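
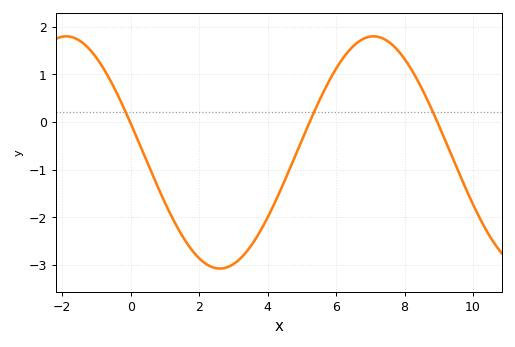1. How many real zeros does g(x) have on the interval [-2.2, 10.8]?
3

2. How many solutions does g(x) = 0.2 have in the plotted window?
3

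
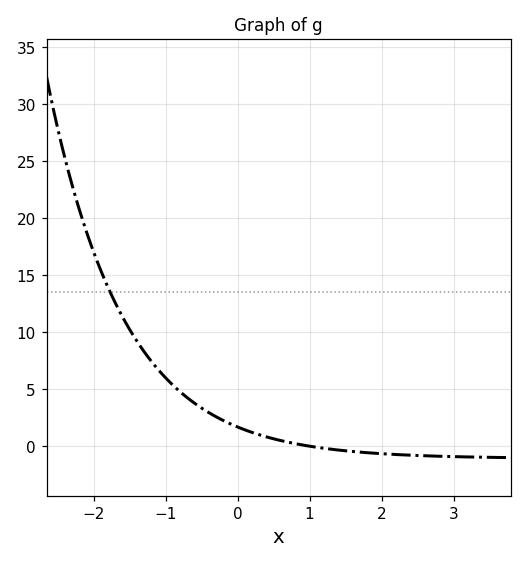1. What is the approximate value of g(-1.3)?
8.28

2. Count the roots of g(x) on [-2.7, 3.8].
1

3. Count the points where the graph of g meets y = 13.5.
1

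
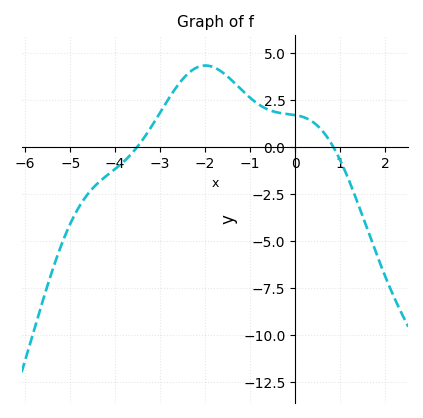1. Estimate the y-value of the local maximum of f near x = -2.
4.4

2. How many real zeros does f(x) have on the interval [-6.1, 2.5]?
2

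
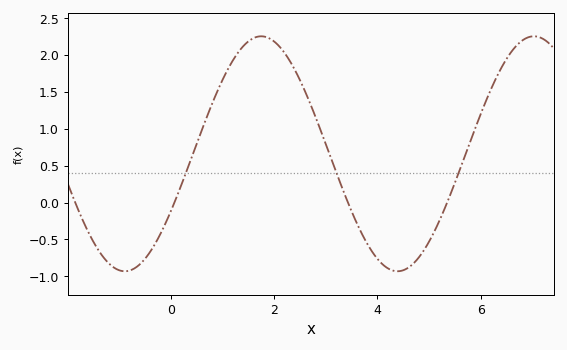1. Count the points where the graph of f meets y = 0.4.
3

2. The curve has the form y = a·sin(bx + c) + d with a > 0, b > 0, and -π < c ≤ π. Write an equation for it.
y = 1.59sin(1.19x - 0.51) + 0.66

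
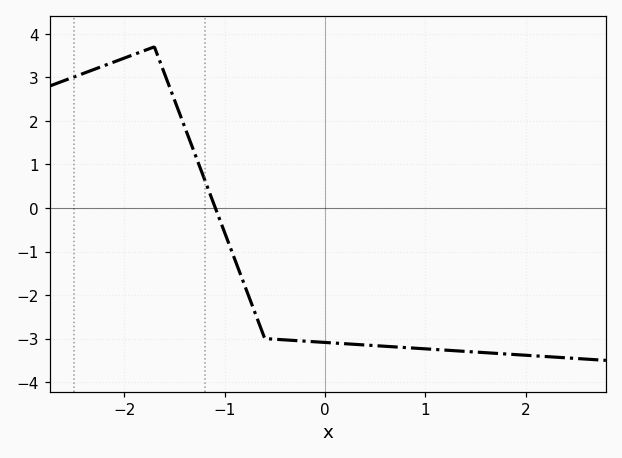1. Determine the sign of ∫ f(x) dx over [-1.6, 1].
negative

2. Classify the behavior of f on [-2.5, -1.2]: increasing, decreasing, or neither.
neither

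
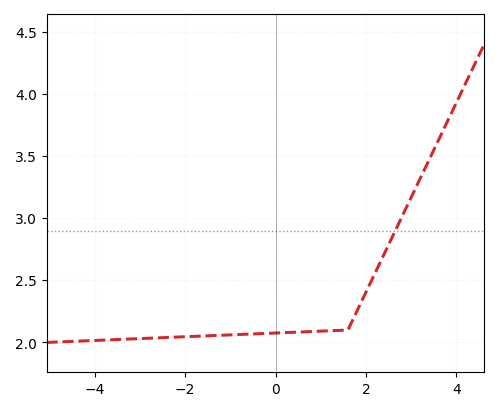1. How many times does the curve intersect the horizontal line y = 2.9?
1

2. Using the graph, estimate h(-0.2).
2.05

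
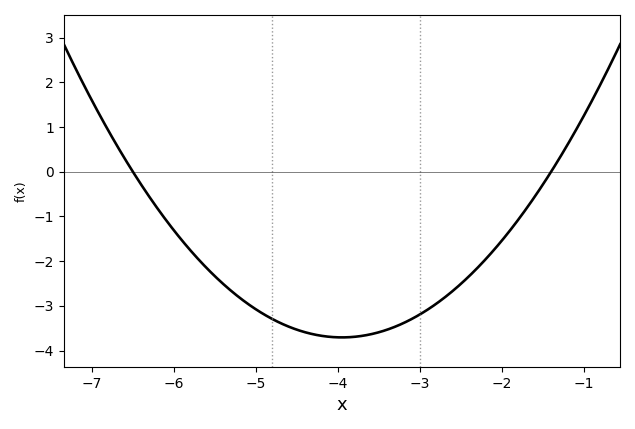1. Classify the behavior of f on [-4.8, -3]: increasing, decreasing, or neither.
neither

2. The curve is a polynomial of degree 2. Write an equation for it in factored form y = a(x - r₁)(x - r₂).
y = 0.57(x + 6.5)(x + 1.4)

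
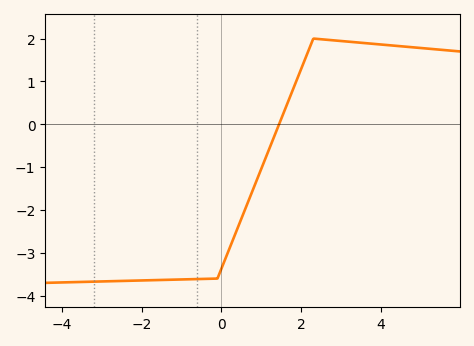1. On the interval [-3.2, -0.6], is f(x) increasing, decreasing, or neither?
increasing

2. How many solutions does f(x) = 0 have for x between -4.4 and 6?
1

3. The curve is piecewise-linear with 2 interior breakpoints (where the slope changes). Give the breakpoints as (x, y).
(-0.1, -3.6); (2.3, 2)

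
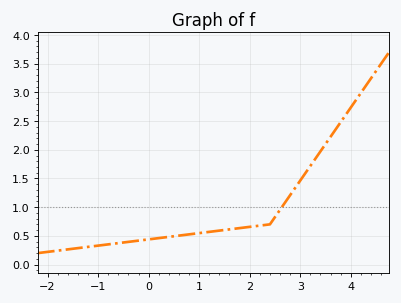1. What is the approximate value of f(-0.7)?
0.35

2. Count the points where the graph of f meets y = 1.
1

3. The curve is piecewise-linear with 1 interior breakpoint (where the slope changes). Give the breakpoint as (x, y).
(2.4, 0.7)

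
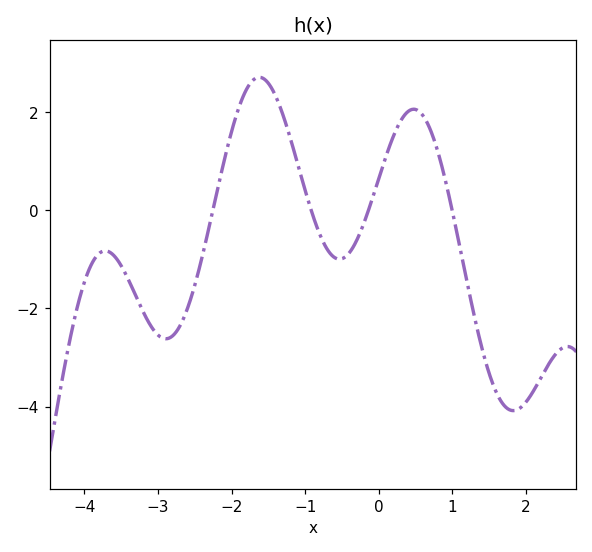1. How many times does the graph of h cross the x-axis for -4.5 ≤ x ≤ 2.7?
4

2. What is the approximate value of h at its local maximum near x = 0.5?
2.06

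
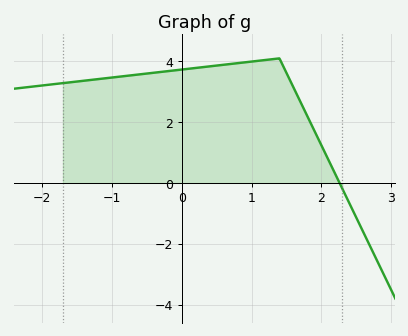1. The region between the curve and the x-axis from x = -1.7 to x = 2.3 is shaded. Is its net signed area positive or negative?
positive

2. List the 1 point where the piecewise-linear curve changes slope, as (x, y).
(1.4, 4.1)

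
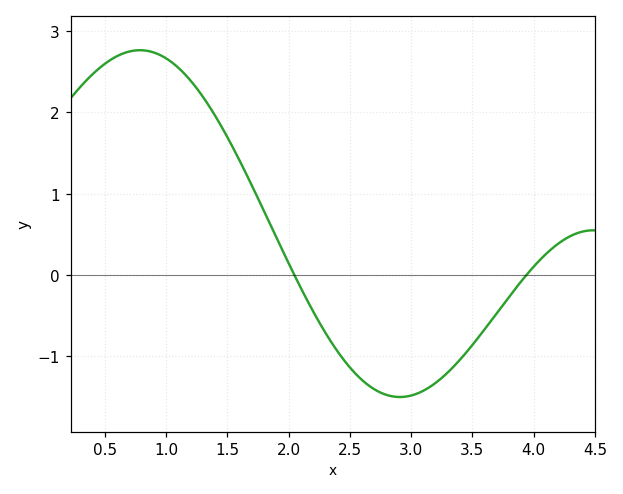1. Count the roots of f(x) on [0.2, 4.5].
2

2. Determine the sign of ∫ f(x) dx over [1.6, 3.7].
negative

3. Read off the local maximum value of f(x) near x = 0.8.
2.77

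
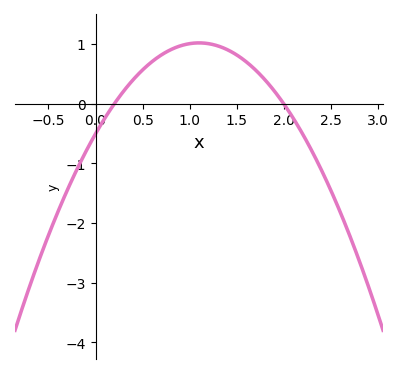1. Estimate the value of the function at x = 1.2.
1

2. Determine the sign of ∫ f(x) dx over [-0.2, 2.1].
positive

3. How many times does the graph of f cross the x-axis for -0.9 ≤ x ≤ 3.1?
2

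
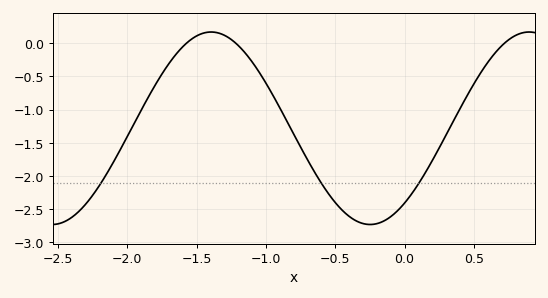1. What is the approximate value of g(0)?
-2.4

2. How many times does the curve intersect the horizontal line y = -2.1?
3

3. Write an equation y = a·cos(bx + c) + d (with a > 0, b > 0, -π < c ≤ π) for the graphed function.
y = 1.45cos(2.7x - 2.5) - 1.28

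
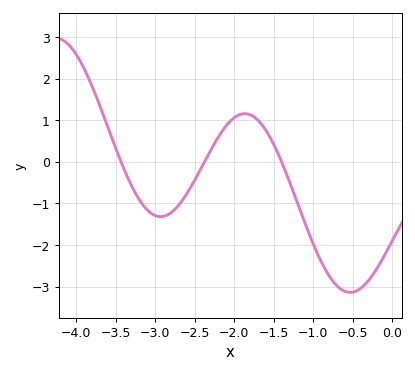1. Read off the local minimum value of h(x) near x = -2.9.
-1.3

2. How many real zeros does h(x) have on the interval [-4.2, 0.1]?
3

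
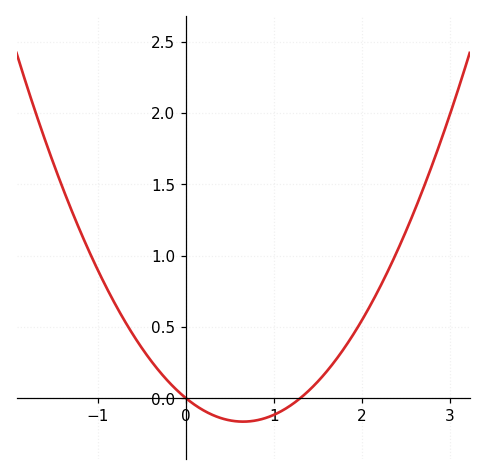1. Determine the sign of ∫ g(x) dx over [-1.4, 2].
positive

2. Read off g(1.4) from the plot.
0.055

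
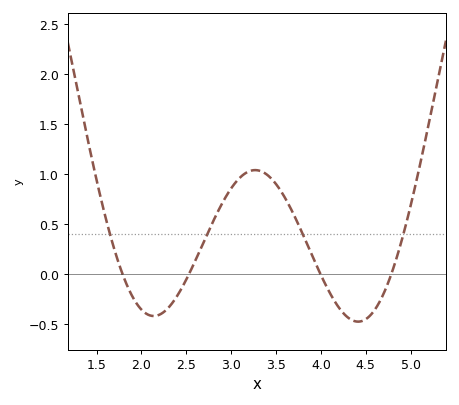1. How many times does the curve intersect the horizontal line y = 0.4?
4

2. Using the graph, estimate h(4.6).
-0.35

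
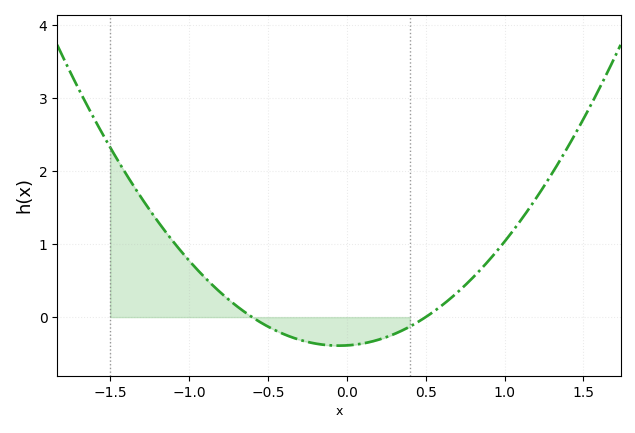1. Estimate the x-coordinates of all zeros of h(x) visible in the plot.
-0.6, 0.5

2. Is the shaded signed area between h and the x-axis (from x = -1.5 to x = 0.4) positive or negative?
positive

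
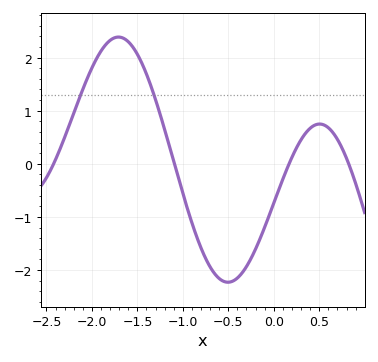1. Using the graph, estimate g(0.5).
0.749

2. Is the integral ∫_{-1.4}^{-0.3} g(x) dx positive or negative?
negative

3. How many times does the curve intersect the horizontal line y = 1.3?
2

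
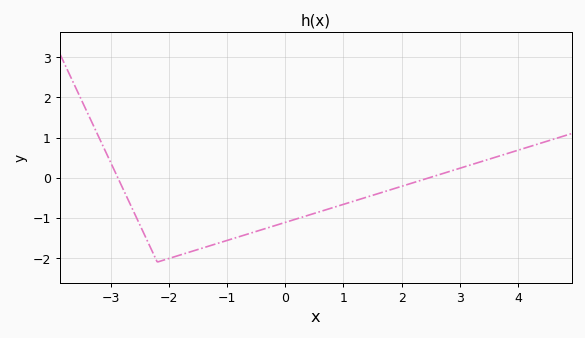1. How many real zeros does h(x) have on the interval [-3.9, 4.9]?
2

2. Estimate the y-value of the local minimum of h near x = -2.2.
-2.1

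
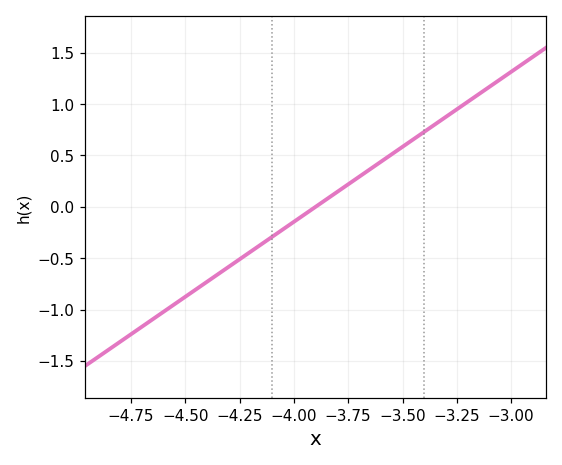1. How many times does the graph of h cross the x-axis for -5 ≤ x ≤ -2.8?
1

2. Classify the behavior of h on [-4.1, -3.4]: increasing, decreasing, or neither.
increasing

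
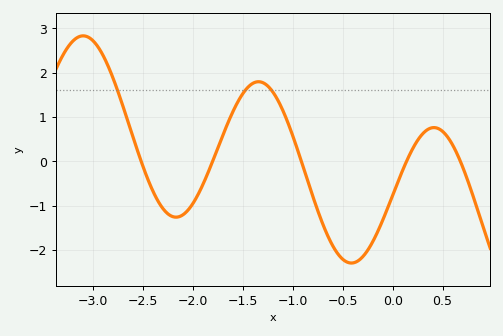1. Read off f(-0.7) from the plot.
-1.41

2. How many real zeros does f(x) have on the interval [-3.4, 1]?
5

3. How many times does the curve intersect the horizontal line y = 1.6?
3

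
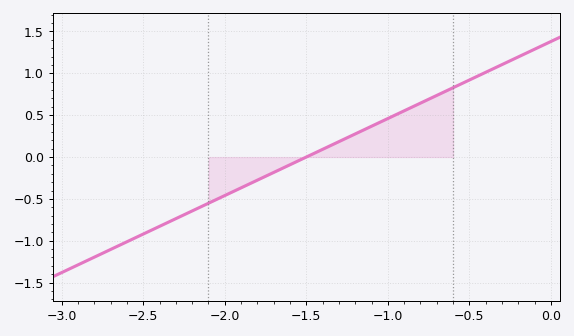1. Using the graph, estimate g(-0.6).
0.828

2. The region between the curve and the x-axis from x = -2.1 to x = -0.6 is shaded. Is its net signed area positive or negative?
positive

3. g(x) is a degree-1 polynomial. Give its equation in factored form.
y = 0.92(x + 1.5)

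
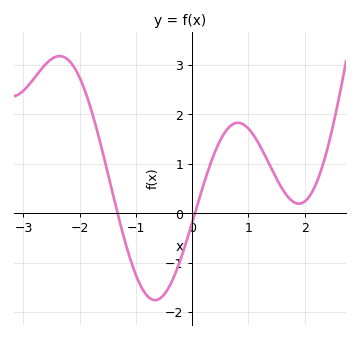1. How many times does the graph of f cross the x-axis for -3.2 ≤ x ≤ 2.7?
2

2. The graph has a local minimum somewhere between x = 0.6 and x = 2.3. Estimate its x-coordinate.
1.9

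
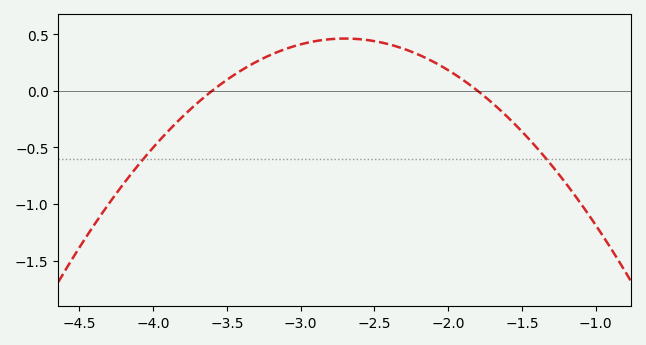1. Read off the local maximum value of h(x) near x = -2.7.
0.45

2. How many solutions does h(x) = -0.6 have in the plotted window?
2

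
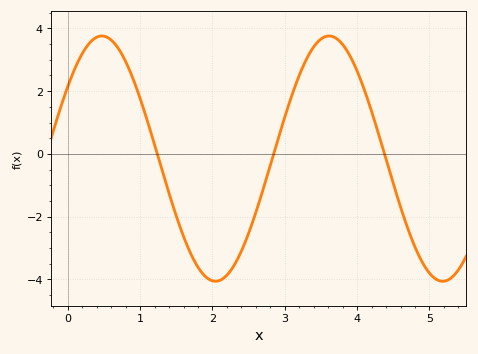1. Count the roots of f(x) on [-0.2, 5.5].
3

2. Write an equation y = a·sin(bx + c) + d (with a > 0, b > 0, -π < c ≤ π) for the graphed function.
y = 3.91sin(2x + 0.63) - 0.15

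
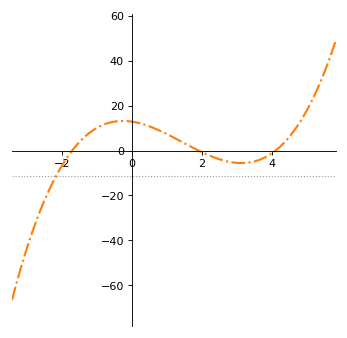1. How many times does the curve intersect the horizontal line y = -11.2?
1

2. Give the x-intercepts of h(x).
-1.7, 1.9, 4.1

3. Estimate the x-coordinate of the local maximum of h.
-0.259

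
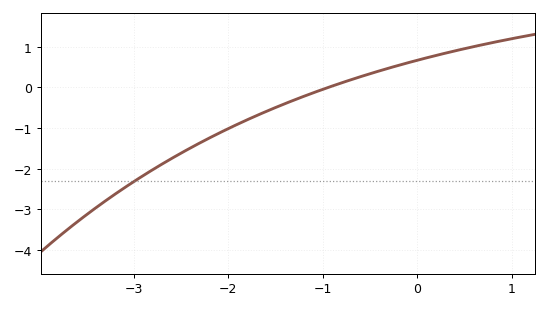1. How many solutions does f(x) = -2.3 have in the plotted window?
1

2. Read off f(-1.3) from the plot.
-0.308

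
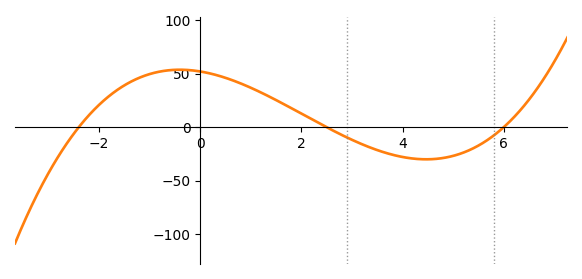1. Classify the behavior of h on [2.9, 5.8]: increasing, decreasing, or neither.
neither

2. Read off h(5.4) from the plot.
-19.7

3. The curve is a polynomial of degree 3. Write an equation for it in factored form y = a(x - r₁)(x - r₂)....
y = 1.45(x + 2.4)(x - 2.5)(x - 6)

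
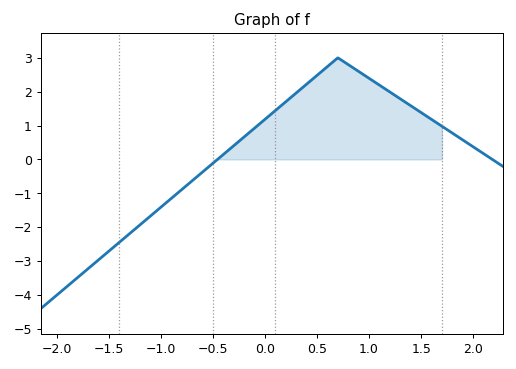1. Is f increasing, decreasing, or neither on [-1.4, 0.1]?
increasing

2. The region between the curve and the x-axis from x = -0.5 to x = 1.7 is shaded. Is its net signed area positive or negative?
positive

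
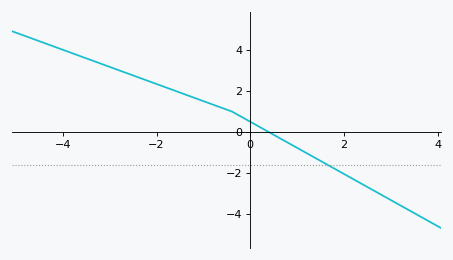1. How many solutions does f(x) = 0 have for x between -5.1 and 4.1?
1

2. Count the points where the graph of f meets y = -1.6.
1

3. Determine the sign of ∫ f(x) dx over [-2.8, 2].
positive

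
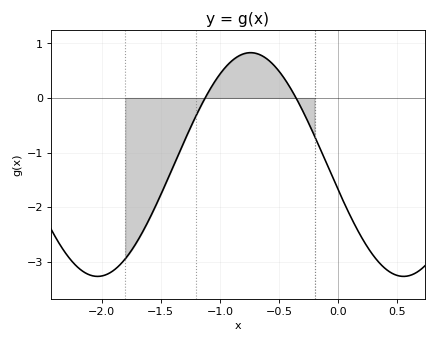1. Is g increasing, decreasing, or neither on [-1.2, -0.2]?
neither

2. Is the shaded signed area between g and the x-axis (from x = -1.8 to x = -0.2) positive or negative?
negative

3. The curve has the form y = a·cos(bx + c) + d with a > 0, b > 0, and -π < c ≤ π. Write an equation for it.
y = 2.05cos(2.4x + 1.8) - 1.22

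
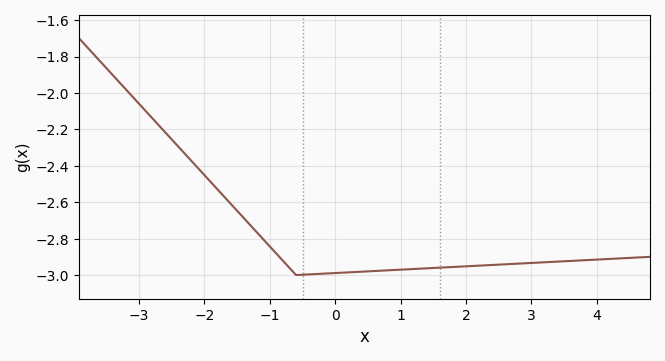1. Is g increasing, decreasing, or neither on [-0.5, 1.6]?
increasing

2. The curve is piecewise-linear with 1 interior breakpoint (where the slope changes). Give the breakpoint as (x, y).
(-0.6, -3)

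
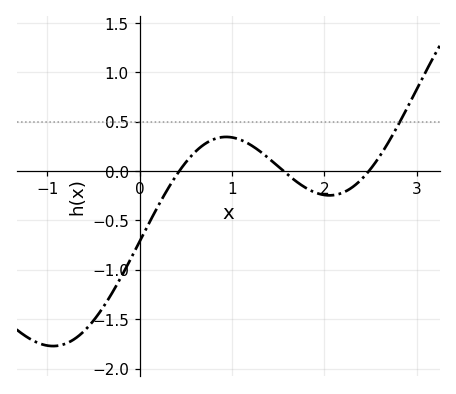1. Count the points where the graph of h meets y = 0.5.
1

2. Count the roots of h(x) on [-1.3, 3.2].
3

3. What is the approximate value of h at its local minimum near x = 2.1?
-0.25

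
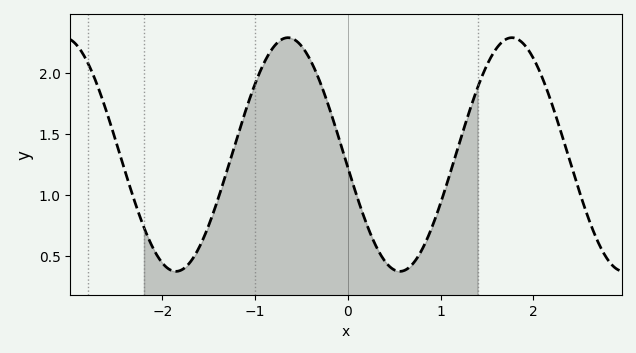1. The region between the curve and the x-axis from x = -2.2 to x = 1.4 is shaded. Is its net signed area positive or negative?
positive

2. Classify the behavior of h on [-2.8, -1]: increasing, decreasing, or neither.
neither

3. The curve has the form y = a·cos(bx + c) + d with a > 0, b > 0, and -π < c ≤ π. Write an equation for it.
y = 0.96cos(2.6x + 1.68) + 1.33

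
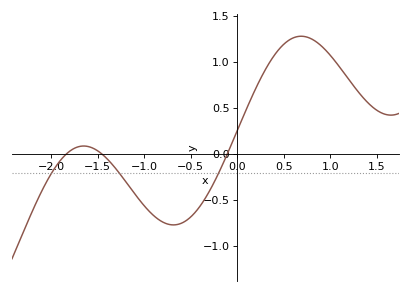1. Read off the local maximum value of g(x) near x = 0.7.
1.3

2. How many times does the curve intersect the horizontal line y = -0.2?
3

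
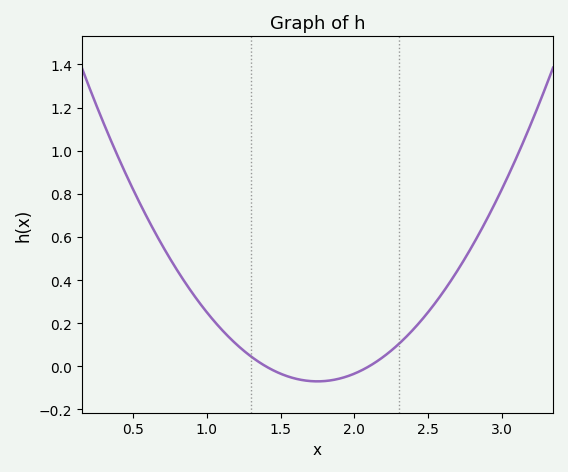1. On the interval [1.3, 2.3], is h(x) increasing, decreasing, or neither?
neither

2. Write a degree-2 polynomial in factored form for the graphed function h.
y = 0.57(x - 1.4)(x - 2.1)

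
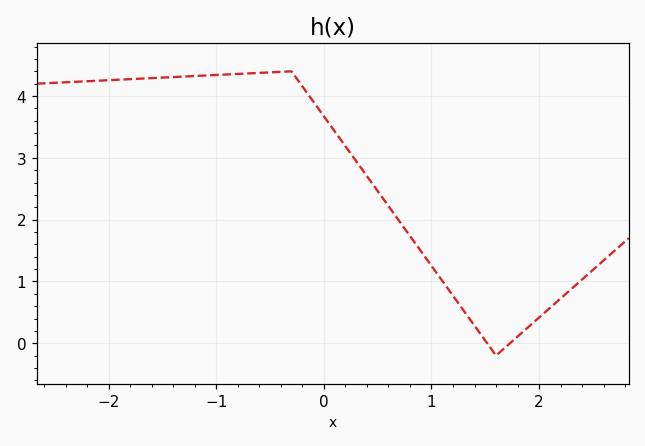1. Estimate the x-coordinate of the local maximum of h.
-0.3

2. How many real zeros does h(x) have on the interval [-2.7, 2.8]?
2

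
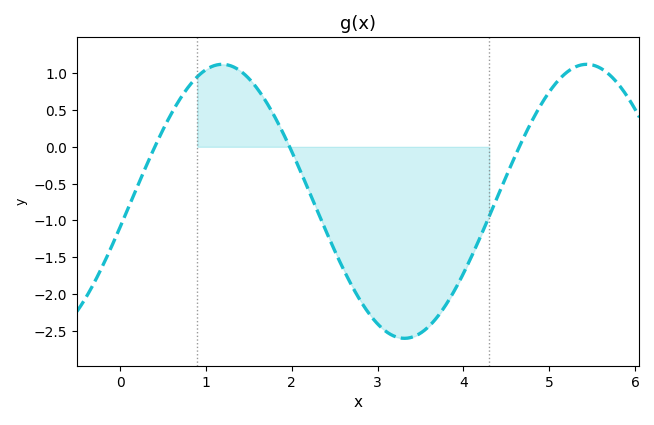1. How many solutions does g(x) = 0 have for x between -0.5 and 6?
3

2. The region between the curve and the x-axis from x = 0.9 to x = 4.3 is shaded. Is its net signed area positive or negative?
negative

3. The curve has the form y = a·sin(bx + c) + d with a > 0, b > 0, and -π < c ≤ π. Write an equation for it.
y = 1.86sin(1.5x - 0.19) - 0.74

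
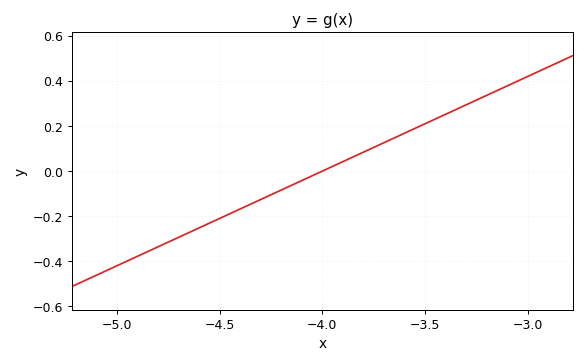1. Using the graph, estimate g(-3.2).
0.336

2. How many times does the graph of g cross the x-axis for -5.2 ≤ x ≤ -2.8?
1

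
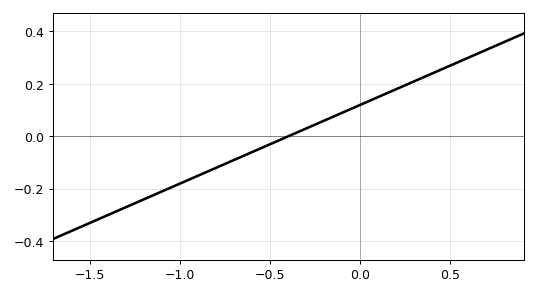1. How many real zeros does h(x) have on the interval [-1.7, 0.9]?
1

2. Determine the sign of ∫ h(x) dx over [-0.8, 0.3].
positive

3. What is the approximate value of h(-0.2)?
0.06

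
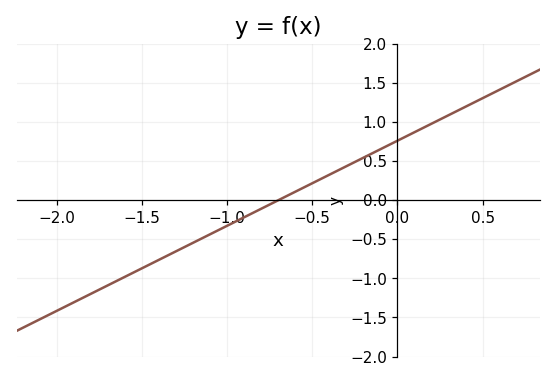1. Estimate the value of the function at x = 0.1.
0.872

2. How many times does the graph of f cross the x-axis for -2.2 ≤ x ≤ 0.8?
1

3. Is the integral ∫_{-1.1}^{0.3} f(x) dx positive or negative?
positive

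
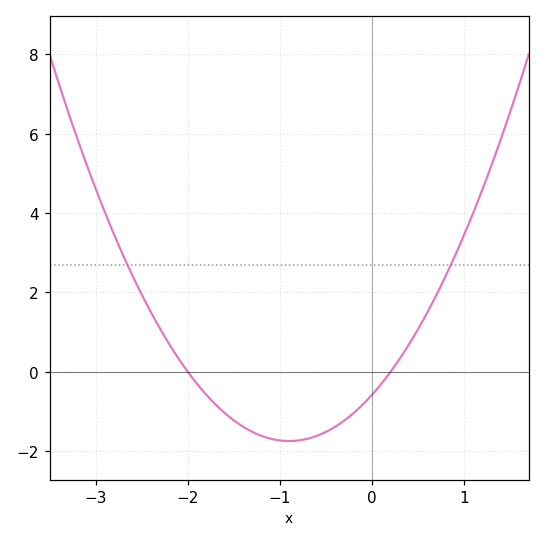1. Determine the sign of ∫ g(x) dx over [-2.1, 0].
negative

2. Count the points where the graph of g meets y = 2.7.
2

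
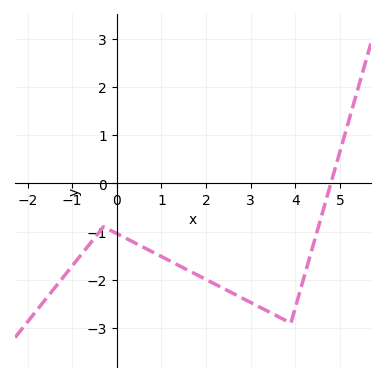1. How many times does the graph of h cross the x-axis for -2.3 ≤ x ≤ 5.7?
1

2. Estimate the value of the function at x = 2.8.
-2.38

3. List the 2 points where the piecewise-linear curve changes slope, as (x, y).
(-0.3, -0.9); (3.9, -2.9)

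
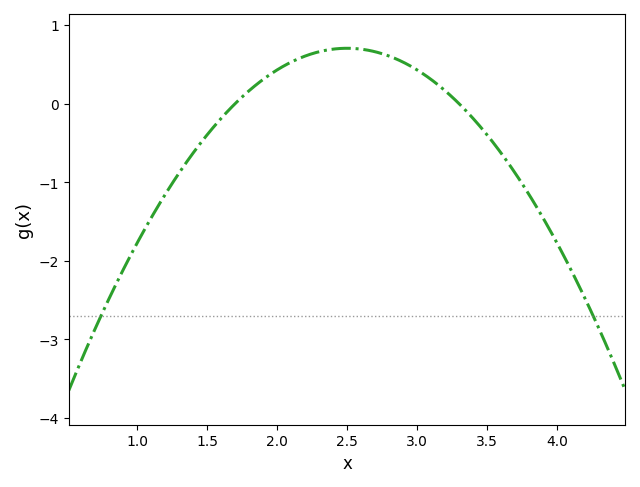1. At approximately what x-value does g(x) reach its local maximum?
2.5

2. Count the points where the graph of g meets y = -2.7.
2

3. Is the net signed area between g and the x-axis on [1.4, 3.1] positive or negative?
positive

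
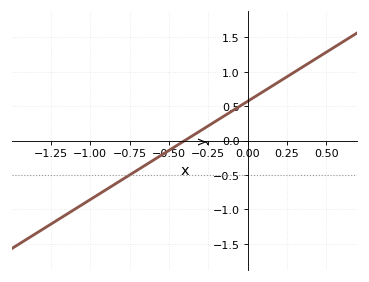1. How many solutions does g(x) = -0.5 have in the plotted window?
1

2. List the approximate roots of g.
-0.4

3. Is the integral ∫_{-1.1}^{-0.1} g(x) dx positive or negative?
negative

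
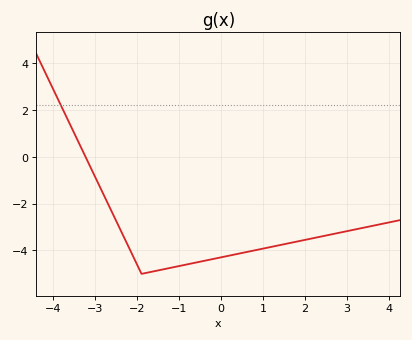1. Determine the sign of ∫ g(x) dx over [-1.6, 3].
negative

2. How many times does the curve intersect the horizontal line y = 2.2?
1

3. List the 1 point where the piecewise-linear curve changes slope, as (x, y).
(-1.9, -5)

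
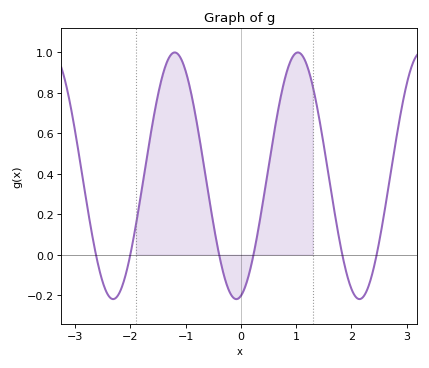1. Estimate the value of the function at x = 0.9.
0.958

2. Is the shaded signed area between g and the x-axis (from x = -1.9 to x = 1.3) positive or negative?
positive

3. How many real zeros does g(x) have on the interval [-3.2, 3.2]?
6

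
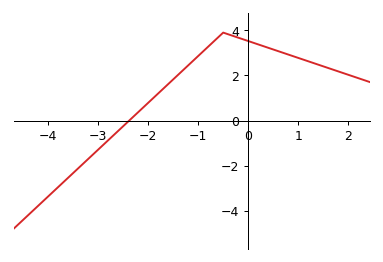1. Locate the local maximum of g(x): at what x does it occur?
-0.5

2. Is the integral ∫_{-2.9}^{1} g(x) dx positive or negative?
positive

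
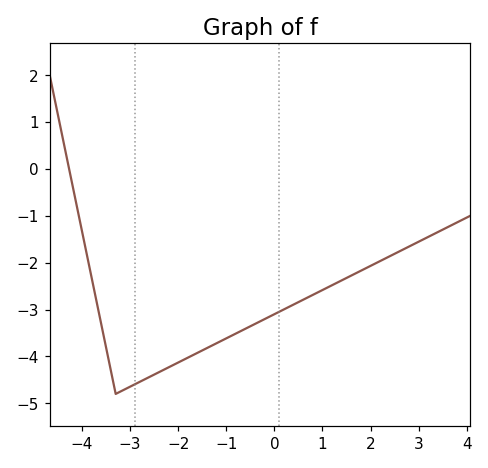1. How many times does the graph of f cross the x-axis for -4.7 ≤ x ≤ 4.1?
1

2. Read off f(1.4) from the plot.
-2.4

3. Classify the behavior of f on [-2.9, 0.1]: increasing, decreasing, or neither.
increasing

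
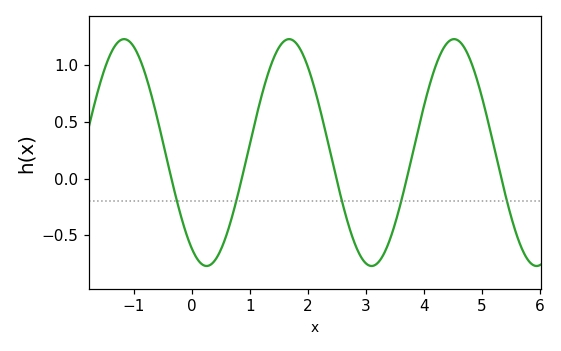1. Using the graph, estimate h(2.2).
0.65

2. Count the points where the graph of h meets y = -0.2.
5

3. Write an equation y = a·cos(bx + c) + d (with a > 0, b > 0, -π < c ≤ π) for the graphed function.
y = 1cos(2.2x + 2.6) + 0.23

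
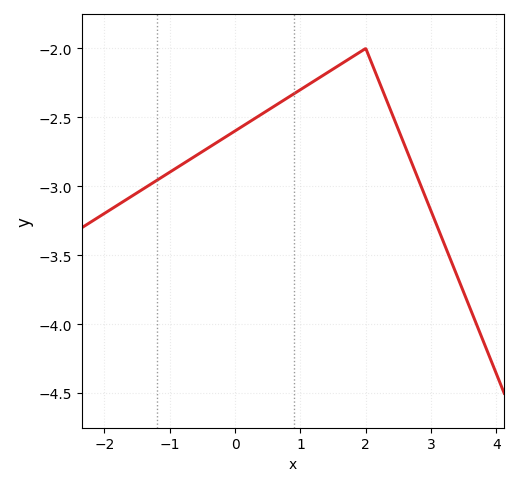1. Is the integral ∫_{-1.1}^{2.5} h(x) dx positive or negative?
negative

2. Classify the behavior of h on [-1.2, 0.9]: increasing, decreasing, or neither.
increasing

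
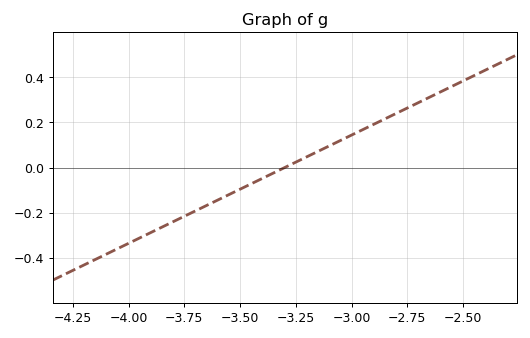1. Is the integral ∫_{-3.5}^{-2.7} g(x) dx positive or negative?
positive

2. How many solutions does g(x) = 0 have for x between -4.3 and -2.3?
1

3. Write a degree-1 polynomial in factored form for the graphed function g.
y = 0.48(x + 3.3)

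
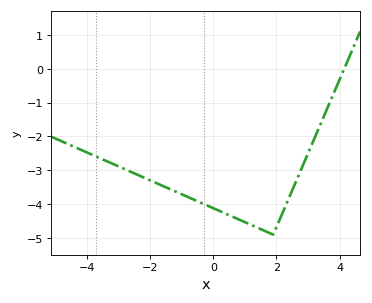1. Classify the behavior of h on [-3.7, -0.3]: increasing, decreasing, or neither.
decreasing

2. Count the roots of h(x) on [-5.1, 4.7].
1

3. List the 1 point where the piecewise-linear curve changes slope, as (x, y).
(1.9, -4.9)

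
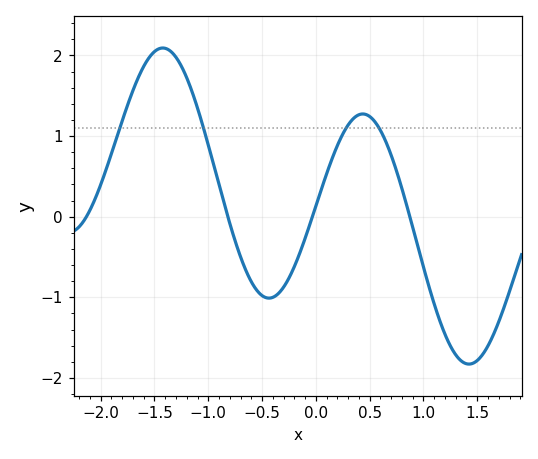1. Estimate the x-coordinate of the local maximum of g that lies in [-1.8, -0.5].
-1.4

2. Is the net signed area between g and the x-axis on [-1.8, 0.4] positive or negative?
positive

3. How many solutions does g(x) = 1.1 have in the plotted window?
4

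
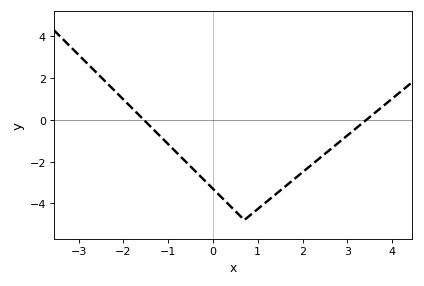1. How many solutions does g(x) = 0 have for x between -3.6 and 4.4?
2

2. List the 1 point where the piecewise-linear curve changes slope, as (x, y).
(0.7, -4.8)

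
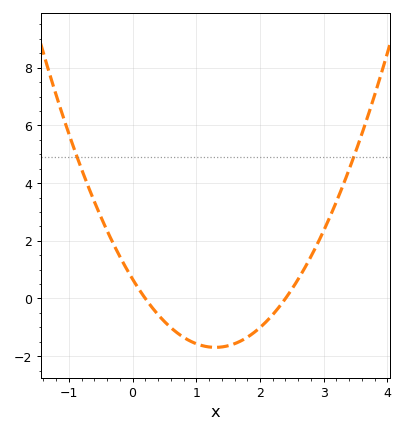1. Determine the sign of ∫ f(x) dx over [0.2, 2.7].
negative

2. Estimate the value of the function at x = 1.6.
-1.6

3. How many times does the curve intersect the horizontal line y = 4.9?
2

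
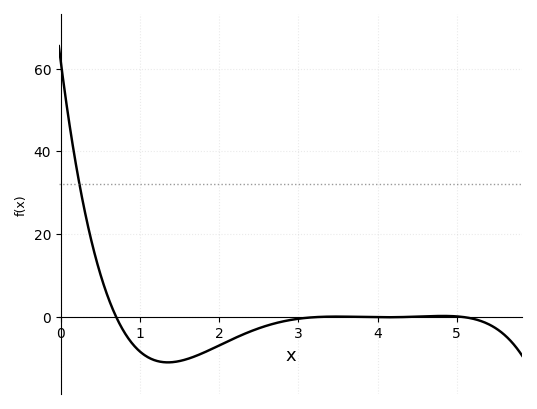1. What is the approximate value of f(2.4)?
-4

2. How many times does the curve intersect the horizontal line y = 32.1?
1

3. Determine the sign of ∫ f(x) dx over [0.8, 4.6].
negative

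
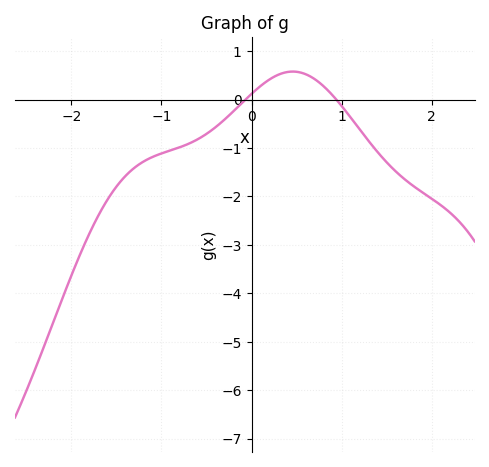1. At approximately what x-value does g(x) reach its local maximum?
0.5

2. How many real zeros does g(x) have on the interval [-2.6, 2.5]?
2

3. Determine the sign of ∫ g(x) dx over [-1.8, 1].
negative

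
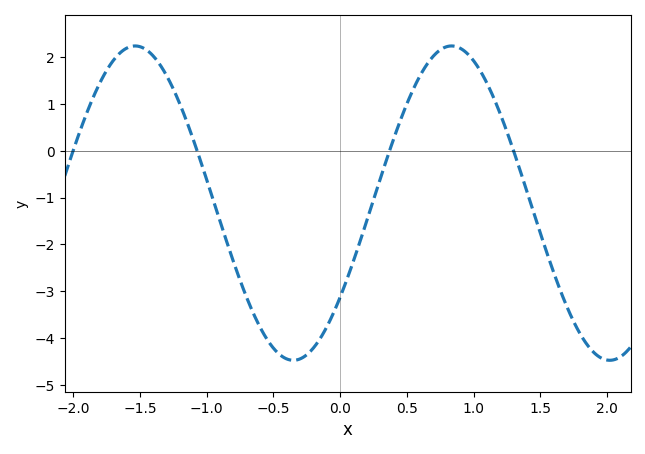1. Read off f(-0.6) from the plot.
-3.77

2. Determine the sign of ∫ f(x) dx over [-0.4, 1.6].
negative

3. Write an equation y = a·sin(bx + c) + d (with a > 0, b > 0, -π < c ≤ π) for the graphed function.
y = 3.36sin(2.65x - 0.642) - 1.12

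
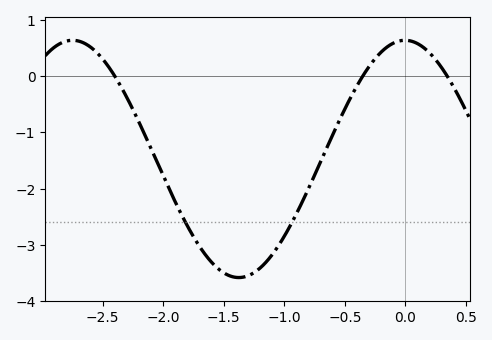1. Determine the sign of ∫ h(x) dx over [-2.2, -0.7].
negative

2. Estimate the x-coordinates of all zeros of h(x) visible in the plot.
-2.4, -0.354, 0.345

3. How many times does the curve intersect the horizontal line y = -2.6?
2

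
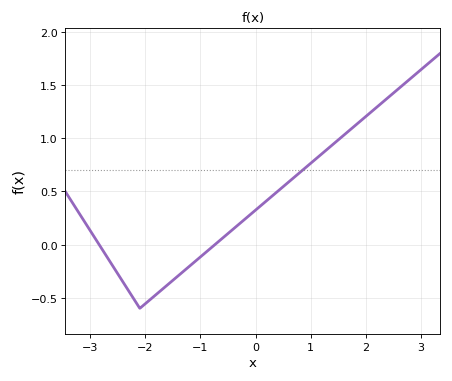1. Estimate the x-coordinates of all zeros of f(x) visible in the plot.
-2.84, -0.737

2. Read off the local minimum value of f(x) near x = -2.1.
-0.6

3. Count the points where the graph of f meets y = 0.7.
1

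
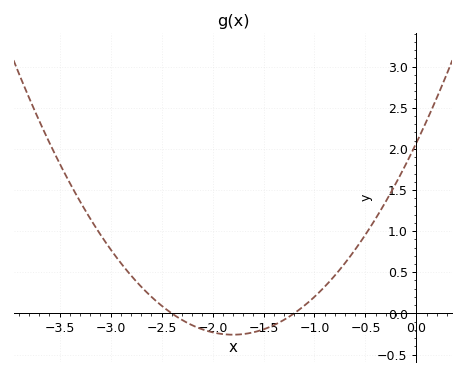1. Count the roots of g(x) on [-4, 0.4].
2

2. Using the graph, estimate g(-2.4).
0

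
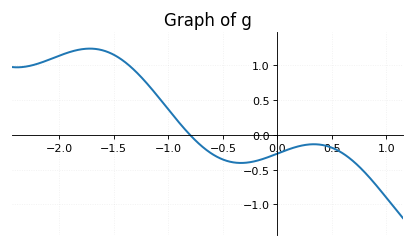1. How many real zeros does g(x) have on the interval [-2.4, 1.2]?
1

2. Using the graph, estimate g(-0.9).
0.2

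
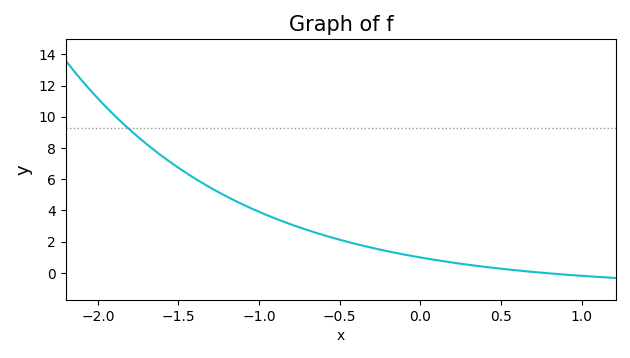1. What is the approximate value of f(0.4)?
0.4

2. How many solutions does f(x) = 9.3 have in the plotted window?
1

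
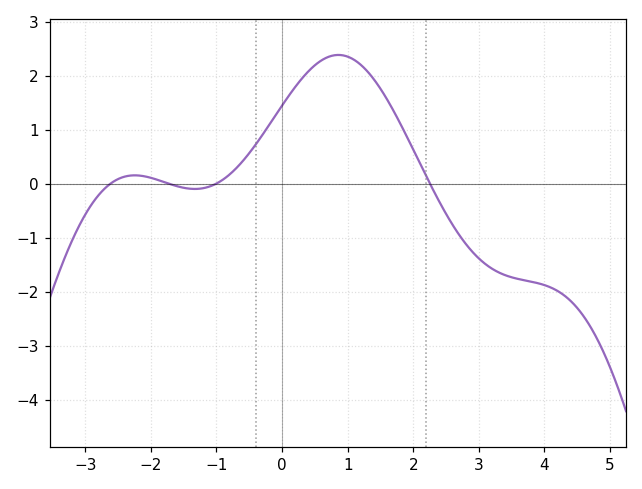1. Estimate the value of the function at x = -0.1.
1.28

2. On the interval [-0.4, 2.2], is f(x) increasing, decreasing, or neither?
neither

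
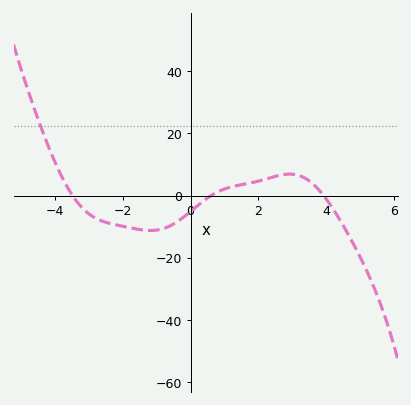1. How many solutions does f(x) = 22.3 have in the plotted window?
1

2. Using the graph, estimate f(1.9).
4.4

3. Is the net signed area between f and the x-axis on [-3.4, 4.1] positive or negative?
negative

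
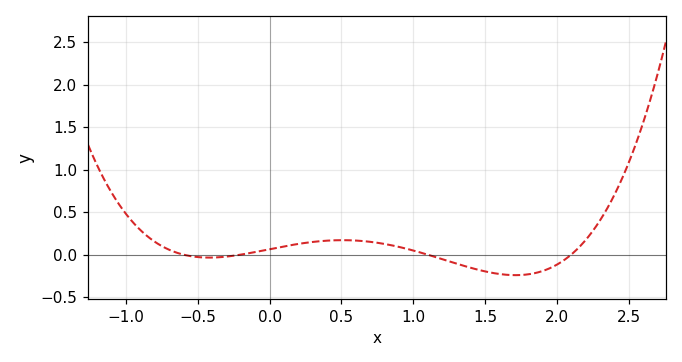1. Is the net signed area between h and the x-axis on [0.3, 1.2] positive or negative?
positive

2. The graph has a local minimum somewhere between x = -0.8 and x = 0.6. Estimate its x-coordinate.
-0.422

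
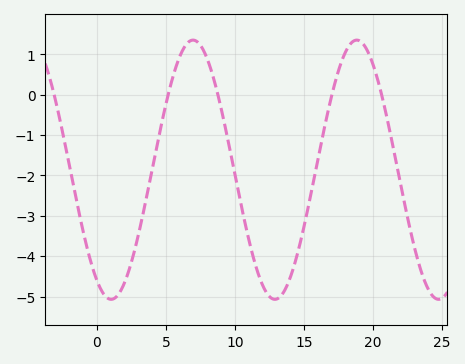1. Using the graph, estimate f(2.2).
-4.48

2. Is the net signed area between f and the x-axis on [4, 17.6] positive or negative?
negative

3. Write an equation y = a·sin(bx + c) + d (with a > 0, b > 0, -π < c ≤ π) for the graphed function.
y = 3.21sin(0.53x - 2.12) - 1.86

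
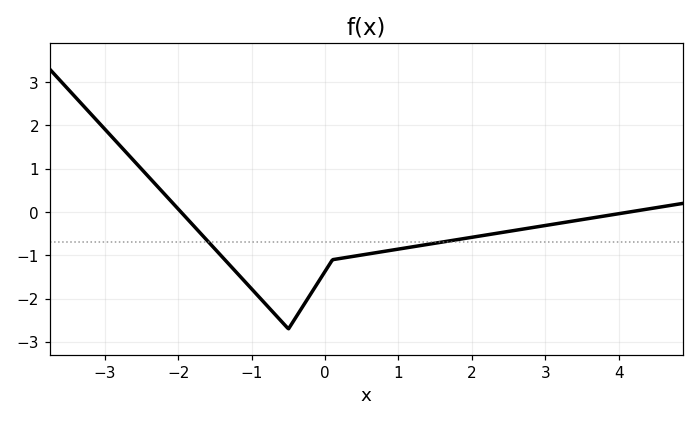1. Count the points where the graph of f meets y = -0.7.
2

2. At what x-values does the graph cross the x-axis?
-2, 4.2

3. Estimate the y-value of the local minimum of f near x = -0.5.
-2.7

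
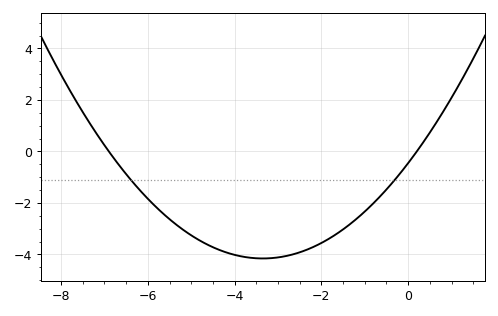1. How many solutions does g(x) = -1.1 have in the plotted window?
2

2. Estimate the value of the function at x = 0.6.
0.99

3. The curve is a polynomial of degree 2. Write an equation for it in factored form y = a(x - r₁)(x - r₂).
y = 0.33(x + 6.9)(x - 0.2)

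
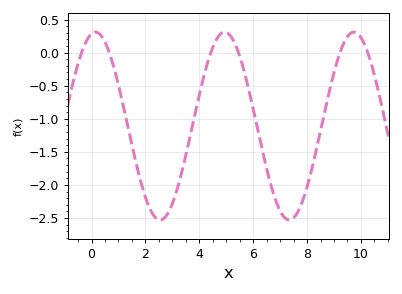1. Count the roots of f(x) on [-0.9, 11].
6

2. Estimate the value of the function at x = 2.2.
-2.39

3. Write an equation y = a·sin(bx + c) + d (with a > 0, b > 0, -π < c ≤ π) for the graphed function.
y = 1.42sin(1.31x + 1.38) - 1.11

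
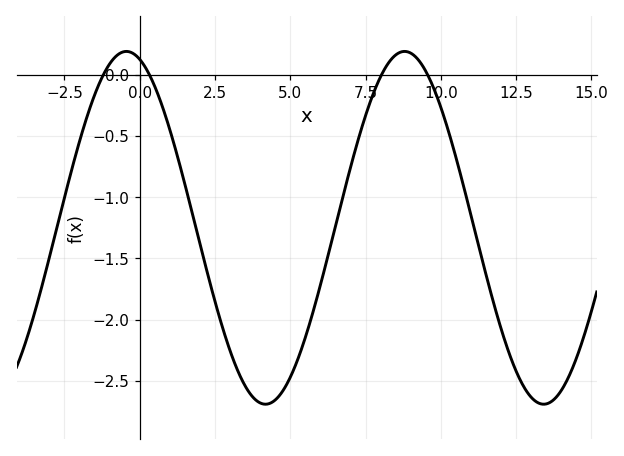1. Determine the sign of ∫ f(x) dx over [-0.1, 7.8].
negative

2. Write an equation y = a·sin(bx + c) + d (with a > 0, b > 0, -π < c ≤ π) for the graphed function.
y = 1.44sin(0.68x + 1.9) - 1.25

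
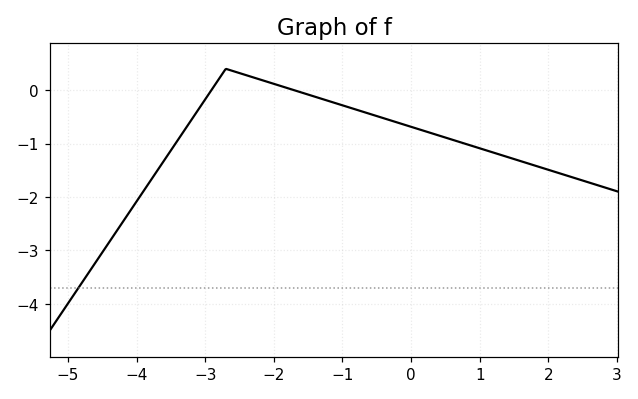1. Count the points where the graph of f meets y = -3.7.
1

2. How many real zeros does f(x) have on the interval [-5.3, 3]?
2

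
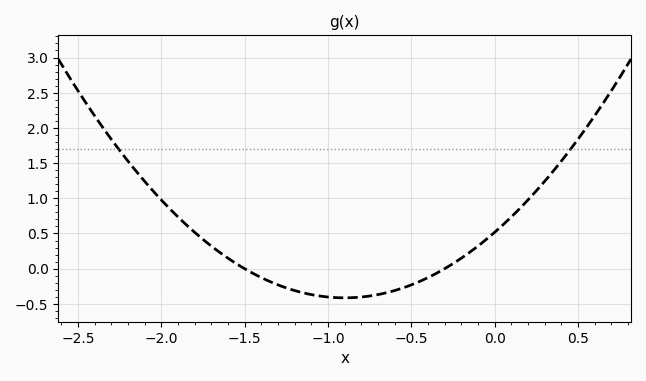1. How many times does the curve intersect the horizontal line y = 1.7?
2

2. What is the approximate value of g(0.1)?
0.75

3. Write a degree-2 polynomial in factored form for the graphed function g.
y = 1.15(x + 1.5)(x + 0.3)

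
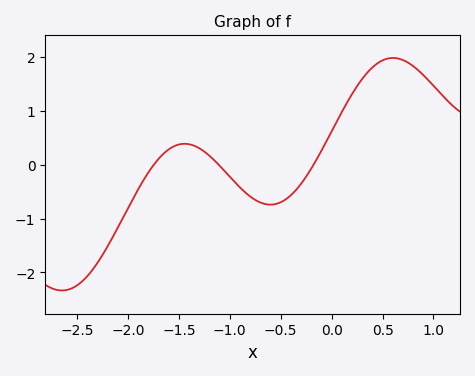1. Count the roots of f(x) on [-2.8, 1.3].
3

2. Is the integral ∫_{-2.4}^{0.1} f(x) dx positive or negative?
negative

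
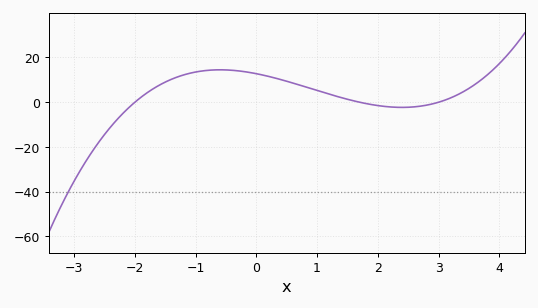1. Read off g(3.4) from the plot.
4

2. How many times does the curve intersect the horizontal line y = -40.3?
1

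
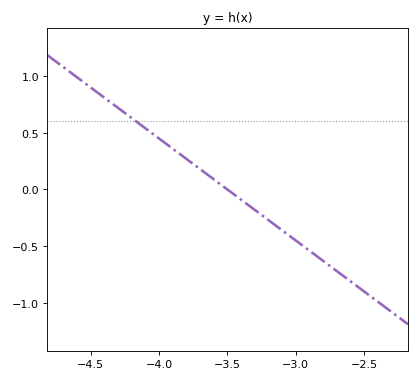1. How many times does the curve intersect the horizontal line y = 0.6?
1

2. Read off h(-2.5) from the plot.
-0.9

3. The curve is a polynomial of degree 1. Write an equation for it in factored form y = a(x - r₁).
y = -0.9(x + 3.5)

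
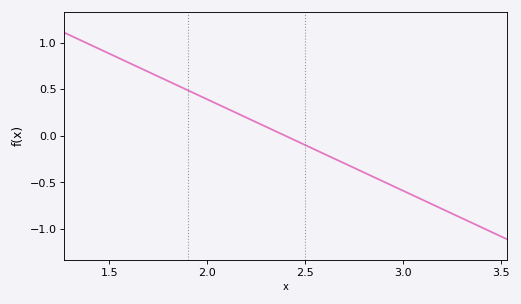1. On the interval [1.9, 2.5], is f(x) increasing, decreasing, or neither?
decreasing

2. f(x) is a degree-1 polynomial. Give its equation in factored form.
y = -0.98(x - 2.4)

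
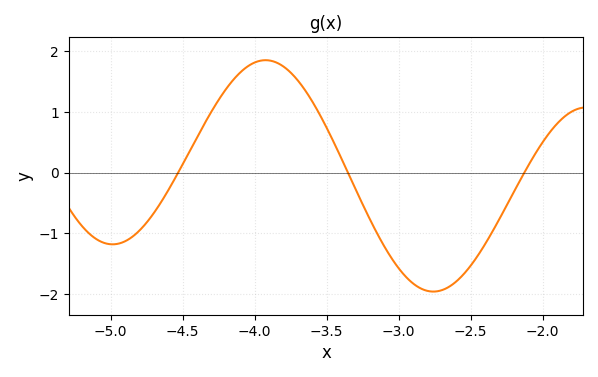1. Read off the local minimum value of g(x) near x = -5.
-1.18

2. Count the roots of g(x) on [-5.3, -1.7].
3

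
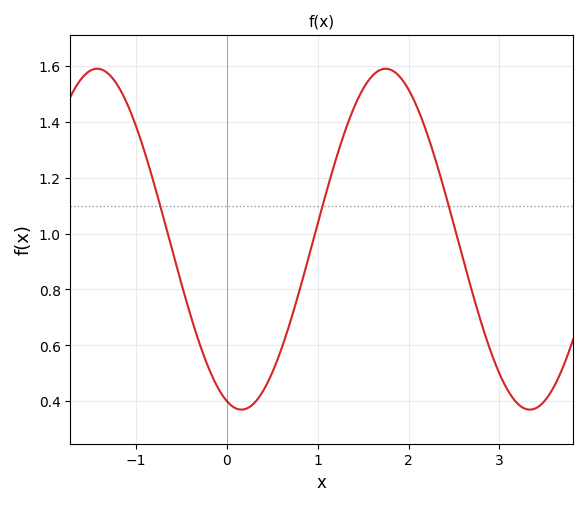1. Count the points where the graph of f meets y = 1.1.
3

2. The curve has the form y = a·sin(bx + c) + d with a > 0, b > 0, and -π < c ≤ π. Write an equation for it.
y = 0.61sin(1.98x - 1.89) + 0.98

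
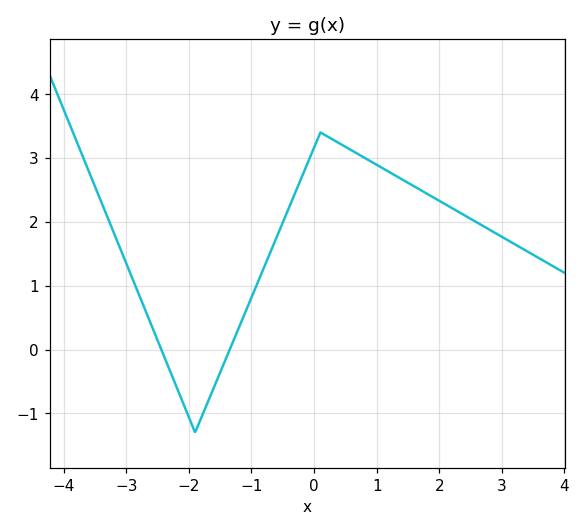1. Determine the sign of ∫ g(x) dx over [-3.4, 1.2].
positive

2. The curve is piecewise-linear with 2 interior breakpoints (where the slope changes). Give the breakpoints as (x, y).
(-1.9, -1.3); (0.1, 3.4)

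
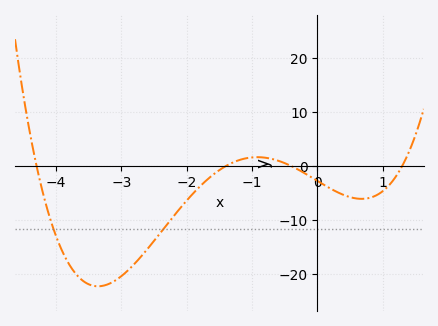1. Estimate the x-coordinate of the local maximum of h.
-0.9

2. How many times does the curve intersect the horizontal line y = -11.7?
2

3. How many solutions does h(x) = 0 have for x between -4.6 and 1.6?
4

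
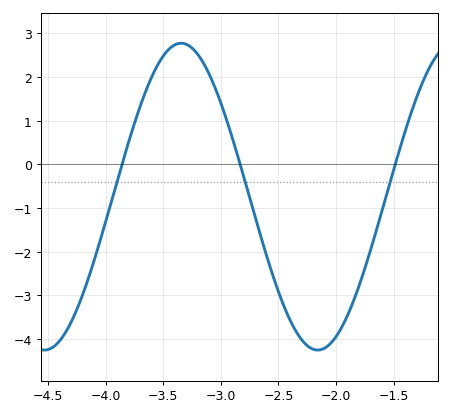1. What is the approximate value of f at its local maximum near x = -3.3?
2.77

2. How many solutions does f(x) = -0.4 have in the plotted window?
3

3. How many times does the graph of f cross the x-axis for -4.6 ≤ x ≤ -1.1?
3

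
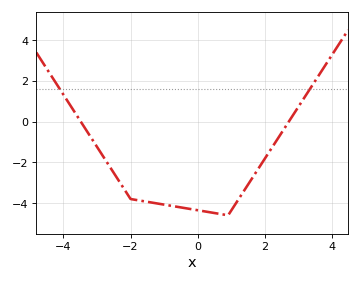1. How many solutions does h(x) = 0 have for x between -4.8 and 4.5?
2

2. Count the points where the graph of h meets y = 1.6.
2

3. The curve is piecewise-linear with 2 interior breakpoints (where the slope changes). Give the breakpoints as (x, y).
(-2, -3.8); (0.9, -4.6)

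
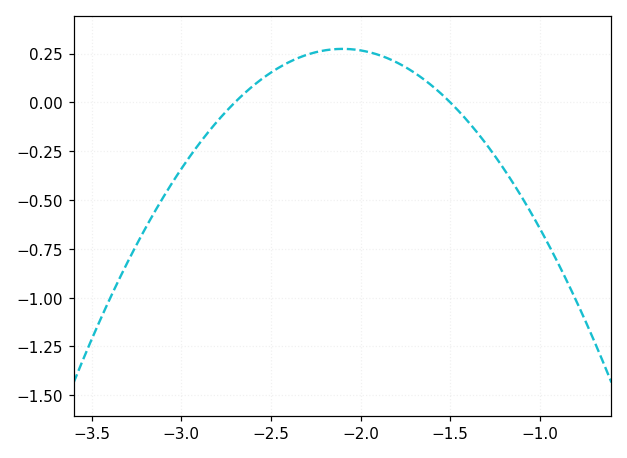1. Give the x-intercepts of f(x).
-2.7, -1.5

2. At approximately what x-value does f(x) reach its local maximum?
-2.1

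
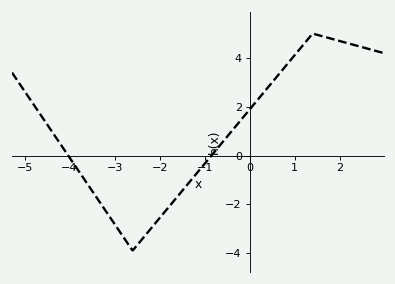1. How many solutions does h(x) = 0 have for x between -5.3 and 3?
2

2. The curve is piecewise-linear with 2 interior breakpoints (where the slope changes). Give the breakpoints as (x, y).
(-2.6, -3.9); (1.4, 5)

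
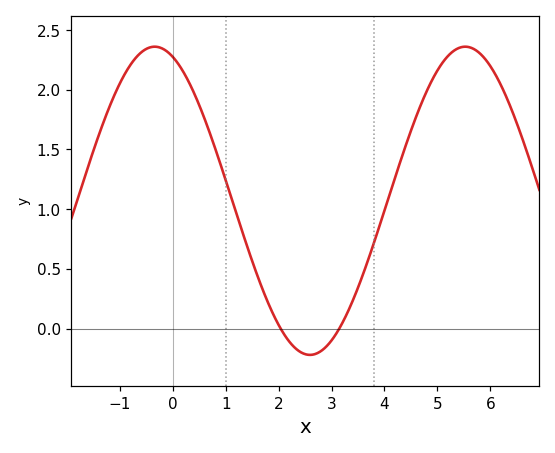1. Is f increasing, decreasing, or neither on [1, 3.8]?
neither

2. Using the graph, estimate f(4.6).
1.8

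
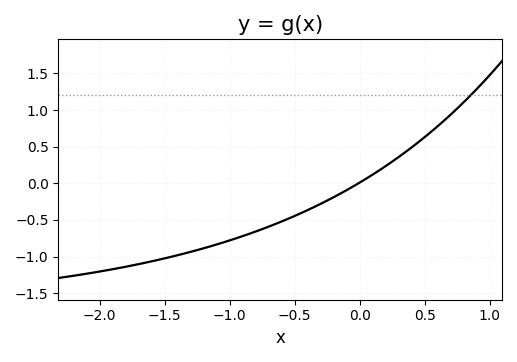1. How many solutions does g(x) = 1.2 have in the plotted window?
1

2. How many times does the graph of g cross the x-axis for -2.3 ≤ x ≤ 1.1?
1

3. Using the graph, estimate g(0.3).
0.36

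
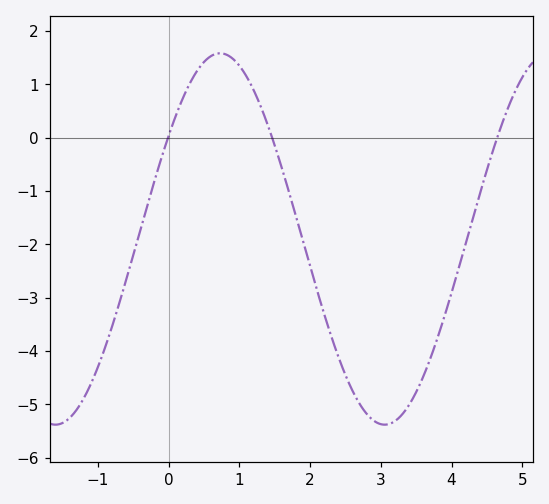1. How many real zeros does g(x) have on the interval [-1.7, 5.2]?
3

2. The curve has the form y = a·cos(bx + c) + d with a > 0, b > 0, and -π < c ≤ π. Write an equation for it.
y = 3.48cos(1.35x - 0.982) - 1.9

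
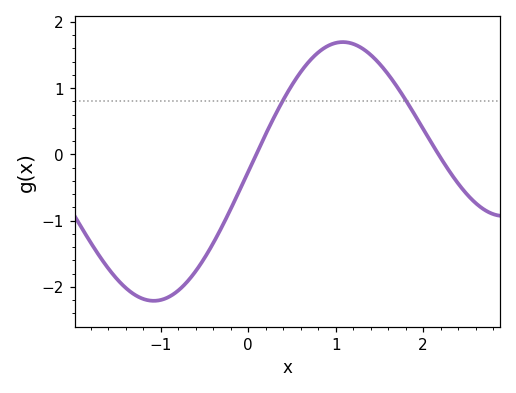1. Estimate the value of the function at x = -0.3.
-1.09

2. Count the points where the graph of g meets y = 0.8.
2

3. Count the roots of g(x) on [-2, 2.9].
2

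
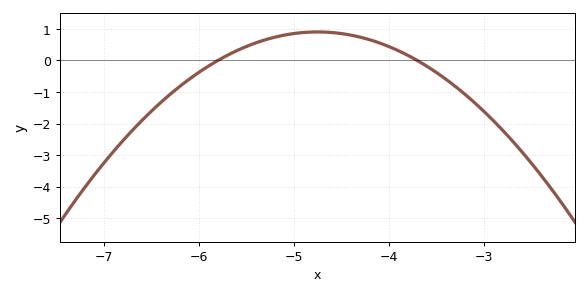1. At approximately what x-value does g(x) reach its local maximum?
-4.8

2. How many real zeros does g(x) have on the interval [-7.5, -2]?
2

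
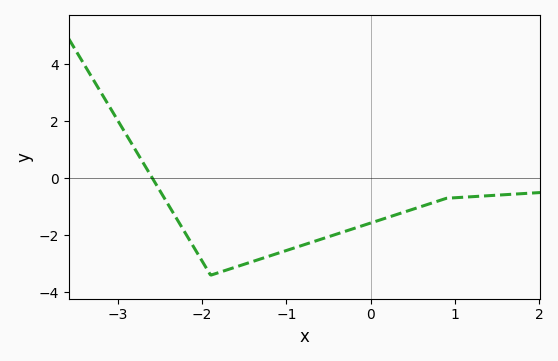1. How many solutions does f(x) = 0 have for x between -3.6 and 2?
1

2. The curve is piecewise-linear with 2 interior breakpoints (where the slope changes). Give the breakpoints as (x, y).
(-1.9, -3.4); (0.9, -0.7)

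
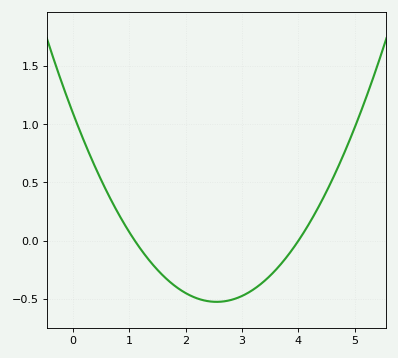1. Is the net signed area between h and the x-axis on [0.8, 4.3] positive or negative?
negative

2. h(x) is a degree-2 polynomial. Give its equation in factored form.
y = 0.25(x - 1.1)(x - 4)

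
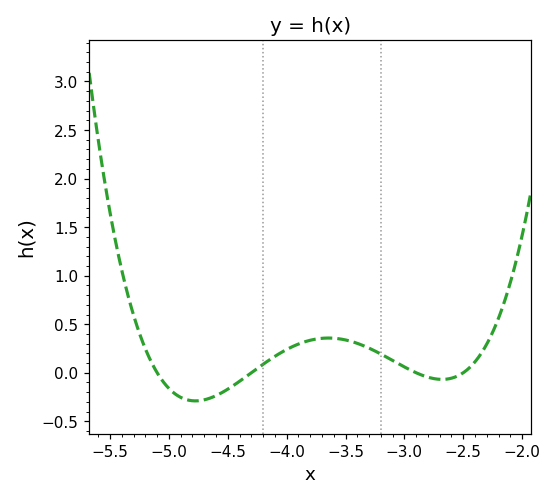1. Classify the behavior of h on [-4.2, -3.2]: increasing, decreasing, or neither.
neither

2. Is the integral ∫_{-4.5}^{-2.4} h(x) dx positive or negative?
positive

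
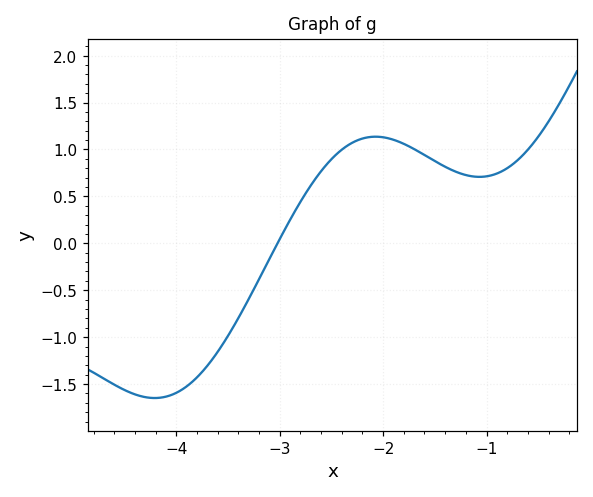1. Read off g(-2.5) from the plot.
0.9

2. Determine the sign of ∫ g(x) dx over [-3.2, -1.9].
positive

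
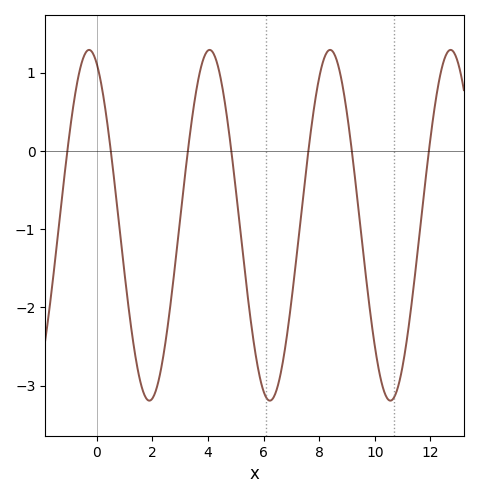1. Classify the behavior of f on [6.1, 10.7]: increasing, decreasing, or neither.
neither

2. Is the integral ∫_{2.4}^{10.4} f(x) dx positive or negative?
negative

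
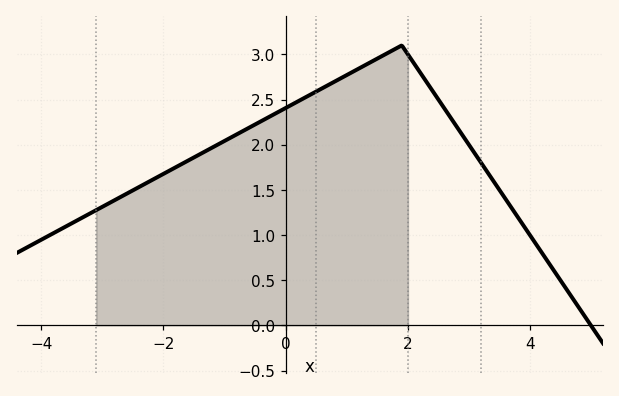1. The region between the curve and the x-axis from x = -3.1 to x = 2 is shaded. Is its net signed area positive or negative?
positive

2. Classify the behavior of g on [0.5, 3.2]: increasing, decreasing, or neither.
neither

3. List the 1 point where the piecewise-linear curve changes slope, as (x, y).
(1.9, 3.1)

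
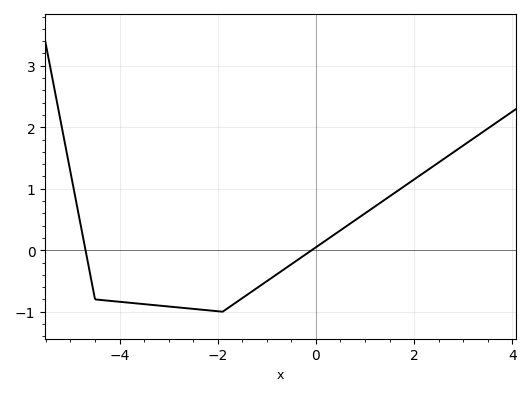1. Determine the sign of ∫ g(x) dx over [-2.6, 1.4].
negative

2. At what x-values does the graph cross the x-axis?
-4.6, 0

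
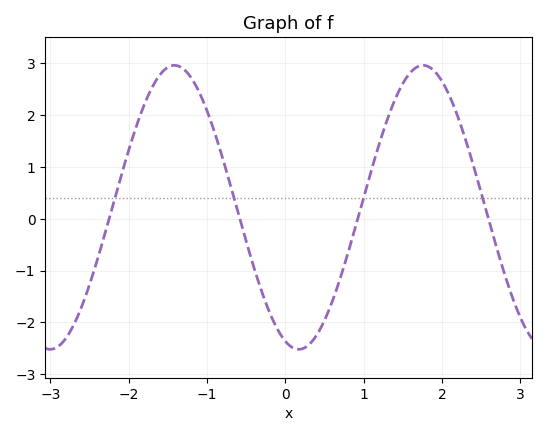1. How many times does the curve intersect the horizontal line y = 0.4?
4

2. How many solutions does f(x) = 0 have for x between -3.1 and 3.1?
4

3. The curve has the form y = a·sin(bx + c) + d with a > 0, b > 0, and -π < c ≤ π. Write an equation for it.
y = 2.74sin(1.98x - 1.91) + 0.22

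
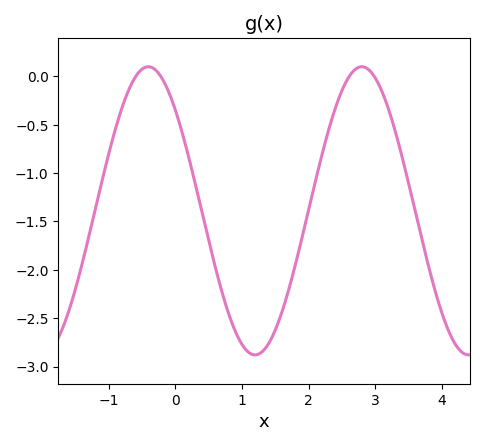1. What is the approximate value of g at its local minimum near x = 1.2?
-2.88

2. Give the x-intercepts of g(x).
-0.597, -0.221, 2.61, 2.99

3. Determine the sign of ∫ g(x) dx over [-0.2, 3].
negative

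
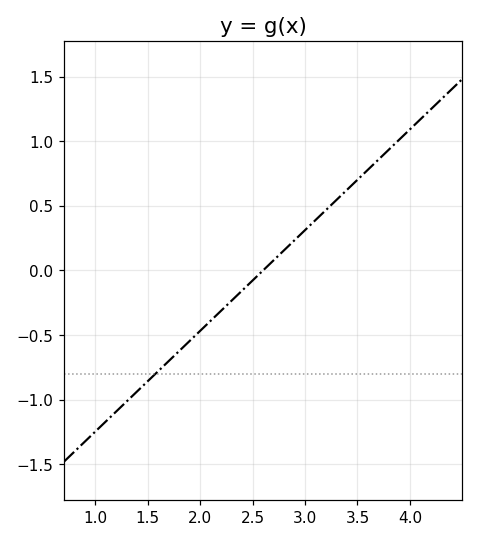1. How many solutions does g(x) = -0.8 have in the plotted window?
1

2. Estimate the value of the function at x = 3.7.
0.858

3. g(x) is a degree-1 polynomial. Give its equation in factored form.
y = 0.78(x - 2.6)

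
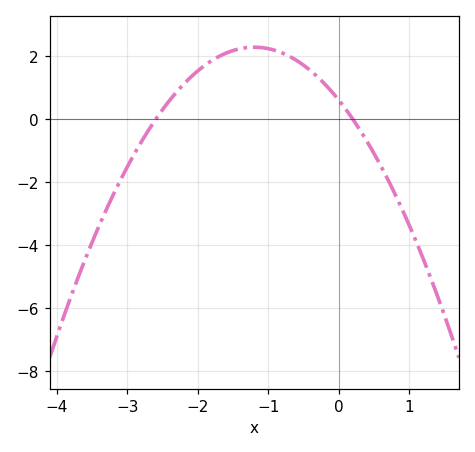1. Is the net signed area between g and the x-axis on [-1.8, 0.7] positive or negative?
positive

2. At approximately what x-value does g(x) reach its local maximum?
-1.2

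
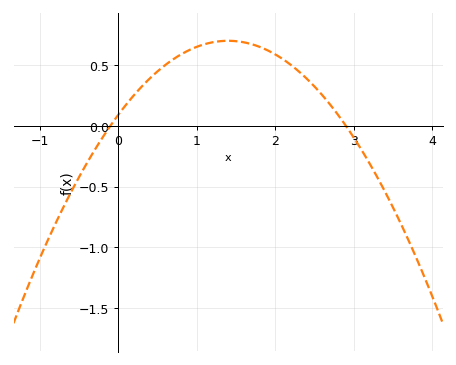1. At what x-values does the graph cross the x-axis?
-0.1, 2.9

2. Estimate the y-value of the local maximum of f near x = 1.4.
0.7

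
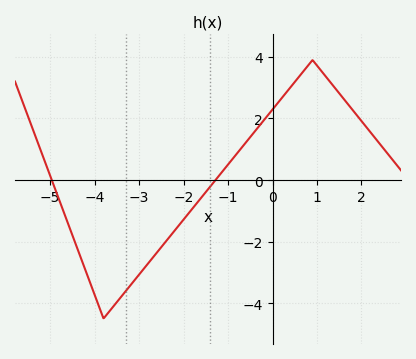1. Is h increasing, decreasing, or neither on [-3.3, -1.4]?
increasing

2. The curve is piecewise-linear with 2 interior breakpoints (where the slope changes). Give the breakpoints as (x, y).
(-3.8, -4.5); (0.9, 3.9)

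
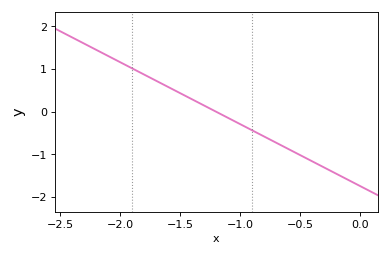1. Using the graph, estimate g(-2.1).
1.3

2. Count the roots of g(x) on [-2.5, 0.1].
1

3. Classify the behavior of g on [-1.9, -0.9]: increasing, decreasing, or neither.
decreasing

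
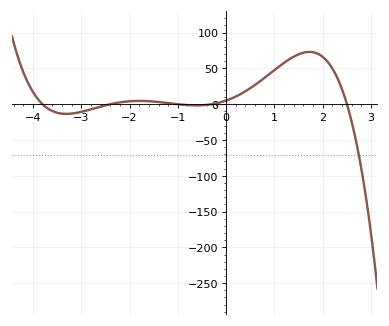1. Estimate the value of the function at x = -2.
4.13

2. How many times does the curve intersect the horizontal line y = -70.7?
1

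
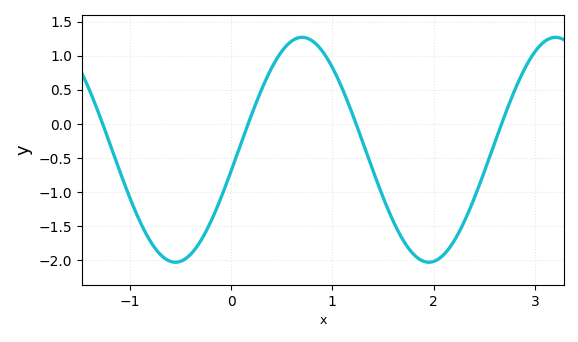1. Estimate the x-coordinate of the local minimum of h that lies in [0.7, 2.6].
1.95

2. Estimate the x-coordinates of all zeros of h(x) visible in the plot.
-1.27, 0.168, 1.23, 2.67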